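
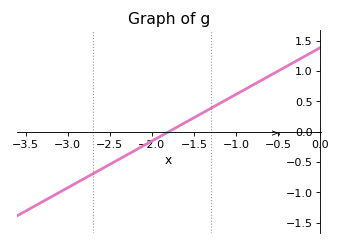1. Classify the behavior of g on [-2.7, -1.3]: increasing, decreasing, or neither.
increasing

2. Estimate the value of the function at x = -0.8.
0.77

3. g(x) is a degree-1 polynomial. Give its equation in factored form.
y = 0.77(x + 1.8)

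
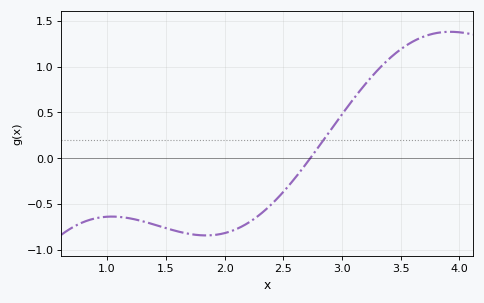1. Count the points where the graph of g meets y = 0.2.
1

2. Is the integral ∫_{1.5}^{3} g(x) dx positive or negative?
negative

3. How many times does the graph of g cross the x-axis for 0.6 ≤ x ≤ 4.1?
1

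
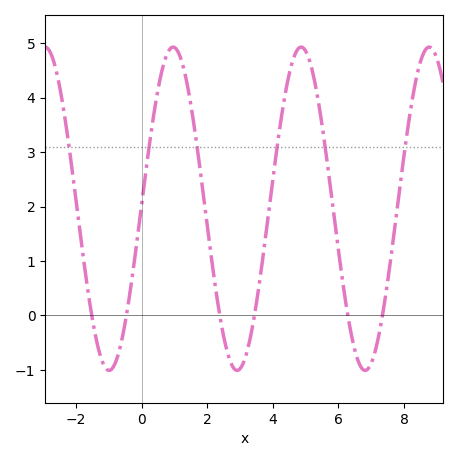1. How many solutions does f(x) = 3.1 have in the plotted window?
6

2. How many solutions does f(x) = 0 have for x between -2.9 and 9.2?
6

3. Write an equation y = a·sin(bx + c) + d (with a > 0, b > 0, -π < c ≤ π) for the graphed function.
y = 2.97sin(1.61x + 0.02) + 1.96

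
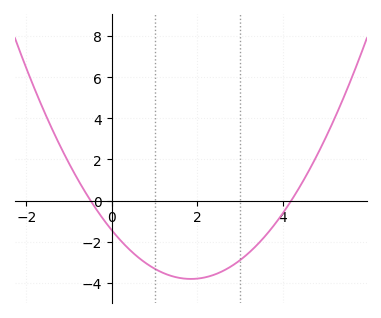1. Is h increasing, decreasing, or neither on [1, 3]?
neither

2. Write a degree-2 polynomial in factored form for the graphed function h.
y = 0.69(x + 0.5)(x - 4.2)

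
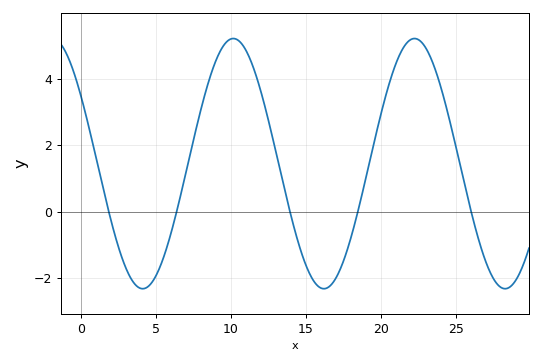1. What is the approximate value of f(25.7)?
0.6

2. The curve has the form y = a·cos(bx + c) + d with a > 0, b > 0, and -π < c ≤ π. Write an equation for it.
y = 3.77cos(0.52x + 1) + 1.45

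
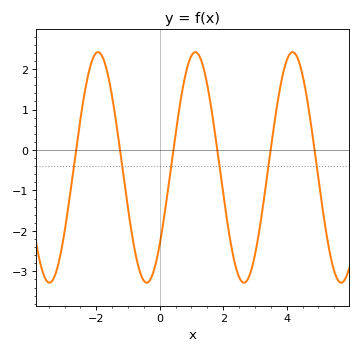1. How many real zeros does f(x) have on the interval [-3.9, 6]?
6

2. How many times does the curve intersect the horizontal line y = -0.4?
6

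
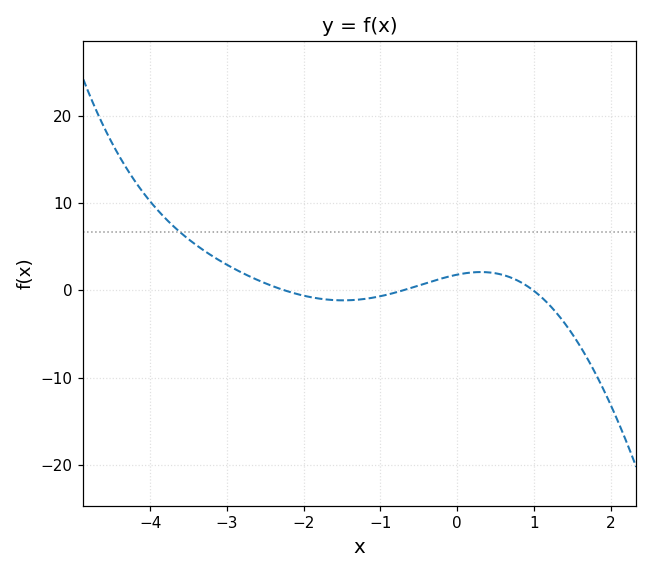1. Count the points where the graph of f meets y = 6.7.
1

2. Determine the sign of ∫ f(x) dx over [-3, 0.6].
positive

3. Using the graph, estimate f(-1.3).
-1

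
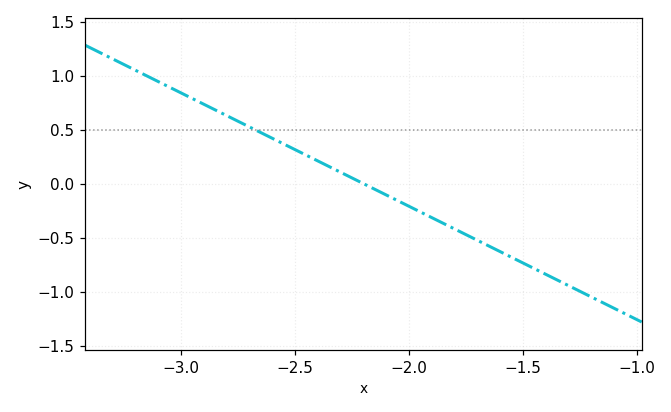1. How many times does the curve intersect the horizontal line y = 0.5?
1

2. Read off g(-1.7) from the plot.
-0.55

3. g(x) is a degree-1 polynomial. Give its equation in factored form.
y = -1.05(x + 2.2)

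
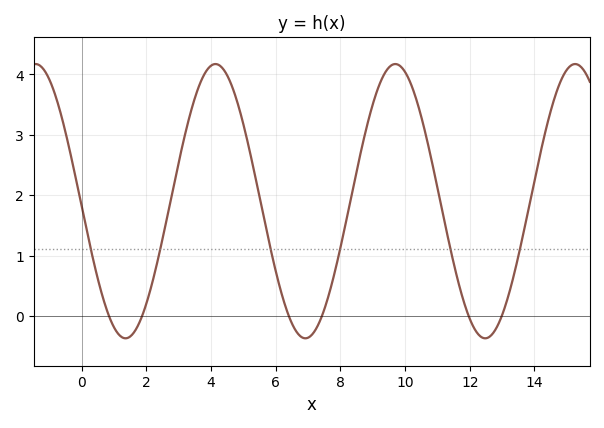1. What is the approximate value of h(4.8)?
3.6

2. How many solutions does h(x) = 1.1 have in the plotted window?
6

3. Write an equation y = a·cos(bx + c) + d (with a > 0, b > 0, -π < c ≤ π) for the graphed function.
y = 2.27cos(1.1x + 1.6) + 1.9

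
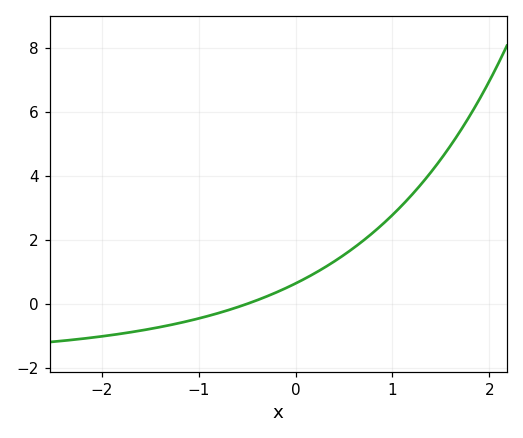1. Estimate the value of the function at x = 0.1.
0.795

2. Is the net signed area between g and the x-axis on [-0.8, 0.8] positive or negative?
positive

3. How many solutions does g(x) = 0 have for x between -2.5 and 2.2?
1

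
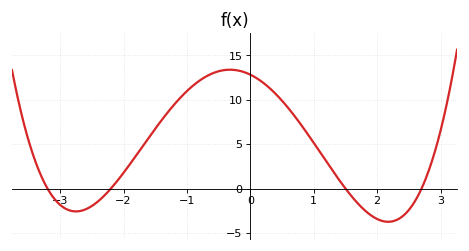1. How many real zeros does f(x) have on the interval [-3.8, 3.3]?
4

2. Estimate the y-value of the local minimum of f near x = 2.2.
-3.5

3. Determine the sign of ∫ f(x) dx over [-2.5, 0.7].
positive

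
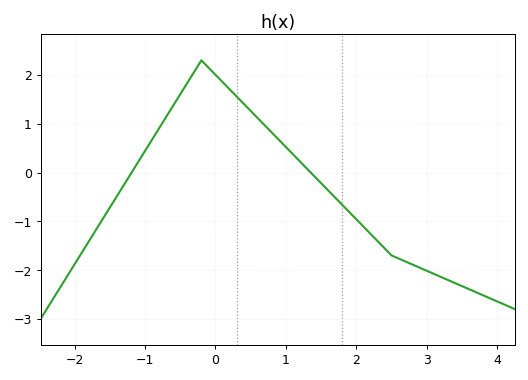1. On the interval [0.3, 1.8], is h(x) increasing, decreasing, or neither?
decreasing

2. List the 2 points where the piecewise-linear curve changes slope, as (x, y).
(-0.2, 2.3); (2.5, -1.7)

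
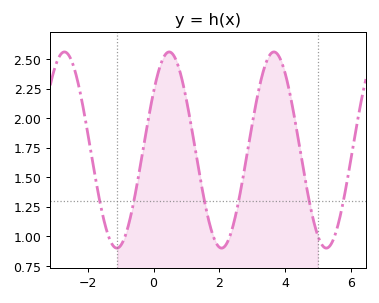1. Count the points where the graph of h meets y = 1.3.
6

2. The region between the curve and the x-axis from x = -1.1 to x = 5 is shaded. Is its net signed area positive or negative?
positive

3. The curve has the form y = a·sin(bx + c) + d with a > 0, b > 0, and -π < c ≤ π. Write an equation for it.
y = 0.83sin(1.97x + 0.632) + 1.73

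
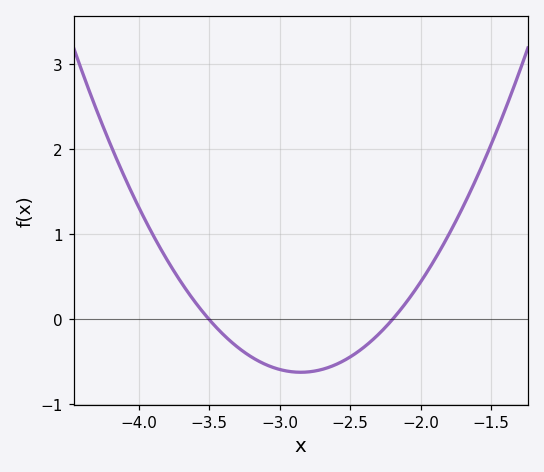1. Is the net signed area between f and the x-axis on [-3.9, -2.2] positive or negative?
negative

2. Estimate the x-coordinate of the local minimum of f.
-2.85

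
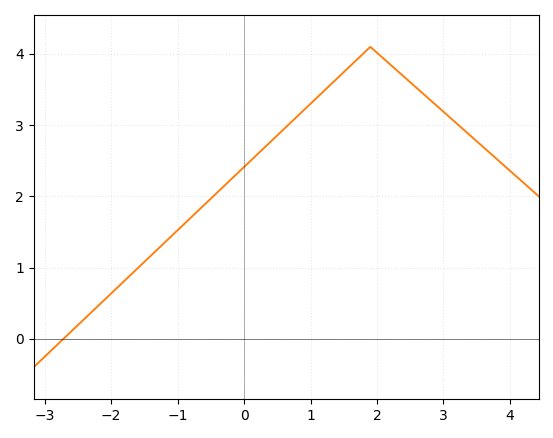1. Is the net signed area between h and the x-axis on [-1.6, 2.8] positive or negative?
positive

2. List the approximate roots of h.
-2.72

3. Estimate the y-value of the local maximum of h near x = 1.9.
4.1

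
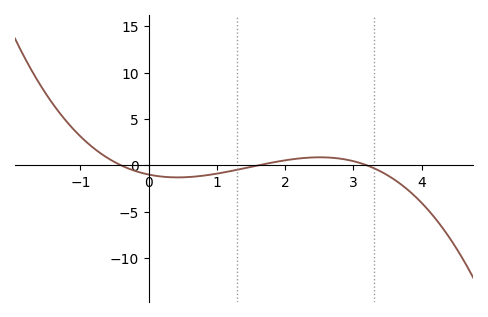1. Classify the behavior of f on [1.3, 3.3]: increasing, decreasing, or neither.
neither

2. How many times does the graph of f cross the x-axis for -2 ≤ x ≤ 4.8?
3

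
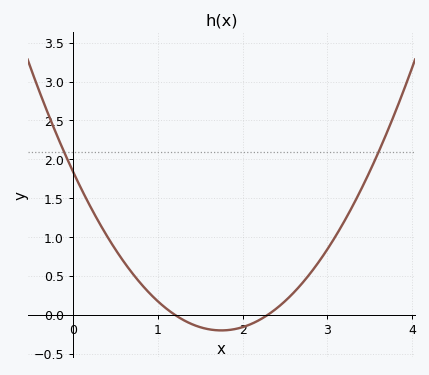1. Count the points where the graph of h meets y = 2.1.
2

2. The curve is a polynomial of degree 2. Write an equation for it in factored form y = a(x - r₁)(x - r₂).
y = 0.67(x - 1.2)(x - 2.3)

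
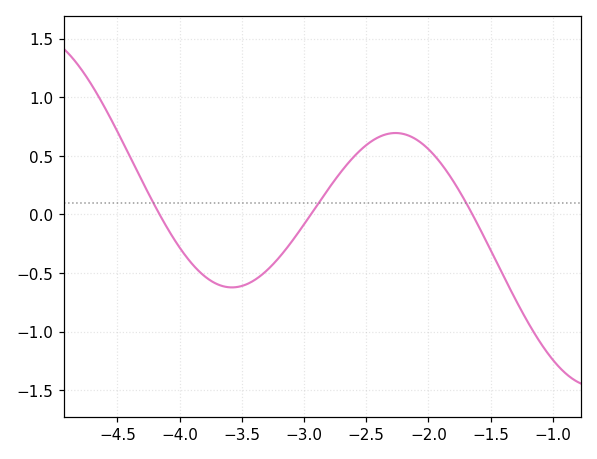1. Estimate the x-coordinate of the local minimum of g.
-3.6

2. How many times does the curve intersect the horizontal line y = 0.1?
3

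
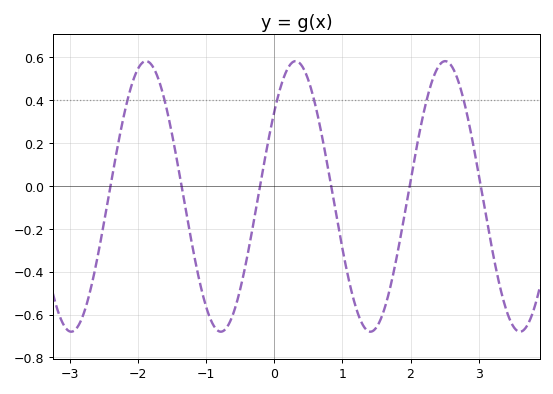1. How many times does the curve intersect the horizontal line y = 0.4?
6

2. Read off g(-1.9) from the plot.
0.58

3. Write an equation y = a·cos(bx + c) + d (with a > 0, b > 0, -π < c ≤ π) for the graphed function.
y = 0.63cos(2.9x - 0.89) - 0.05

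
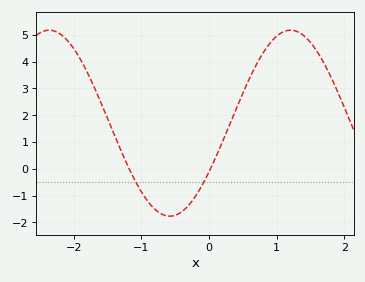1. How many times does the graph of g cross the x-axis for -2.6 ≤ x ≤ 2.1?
2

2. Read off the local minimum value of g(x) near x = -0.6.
-1.77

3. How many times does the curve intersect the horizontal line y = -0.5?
2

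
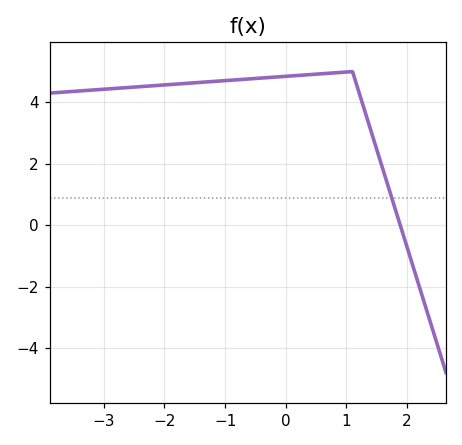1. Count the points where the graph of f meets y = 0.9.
1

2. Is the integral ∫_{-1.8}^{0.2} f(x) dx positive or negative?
positive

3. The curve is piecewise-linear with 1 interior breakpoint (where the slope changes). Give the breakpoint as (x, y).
(1.1, 5)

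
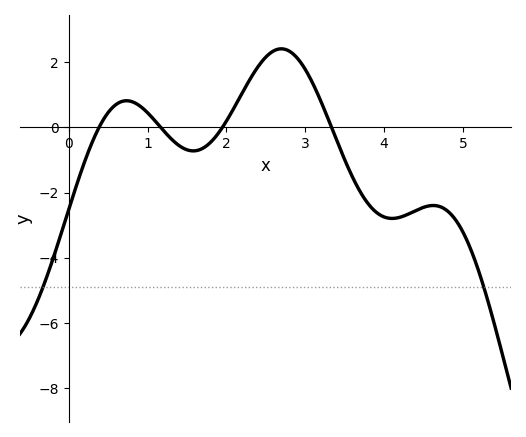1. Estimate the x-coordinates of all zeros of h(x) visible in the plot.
0.4, 1.2, 2, 3.3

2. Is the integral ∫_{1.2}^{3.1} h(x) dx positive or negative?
positive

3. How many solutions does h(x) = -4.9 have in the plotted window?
2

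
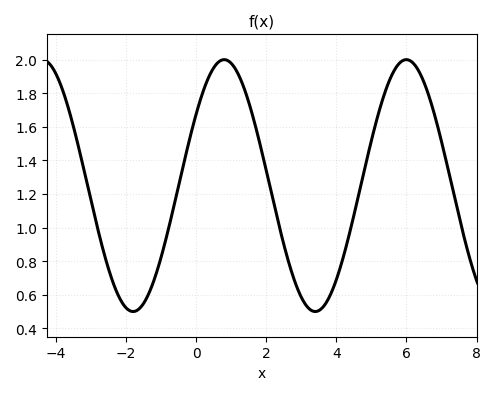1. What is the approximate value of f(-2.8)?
1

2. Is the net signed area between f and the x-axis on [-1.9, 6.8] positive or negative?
positive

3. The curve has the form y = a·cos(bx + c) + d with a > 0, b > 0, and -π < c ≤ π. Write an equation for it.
y = 0.75cos(1.2x - 0.97) + 1.25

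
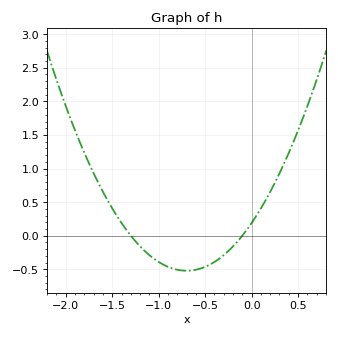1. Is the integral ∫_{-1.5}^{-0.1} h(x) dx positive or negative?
negative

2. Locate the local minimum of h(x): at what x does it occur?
-0.7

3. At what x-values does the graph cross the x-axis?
-1.3, -0.1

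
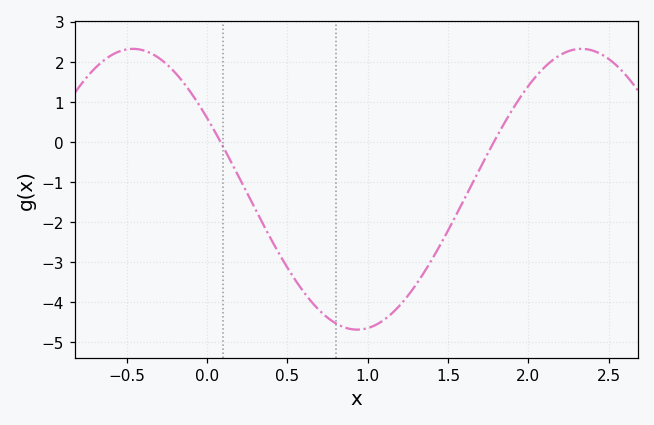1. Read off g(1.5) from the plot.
-2.2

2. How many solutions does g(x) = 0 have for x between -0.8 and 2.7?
2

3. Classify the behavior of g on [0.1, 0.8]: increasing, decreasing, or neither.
decreasing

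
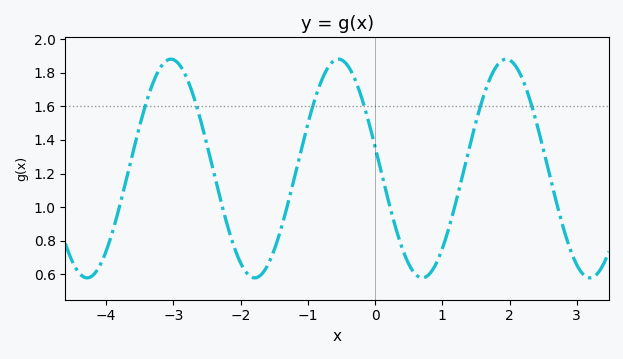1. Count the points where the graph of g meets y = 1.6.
6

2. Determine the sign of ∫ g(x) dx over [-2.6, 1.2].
positive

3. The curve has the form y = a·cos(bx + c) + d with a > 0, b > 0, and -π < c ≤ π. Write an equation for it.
y = 0.65cos(2.52x + 1.37) + 1.23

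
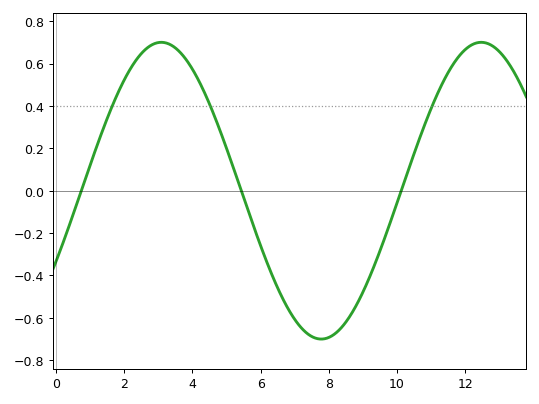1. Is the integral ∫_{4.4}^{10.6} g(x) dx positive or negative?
negative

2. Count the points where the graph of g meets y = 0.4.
3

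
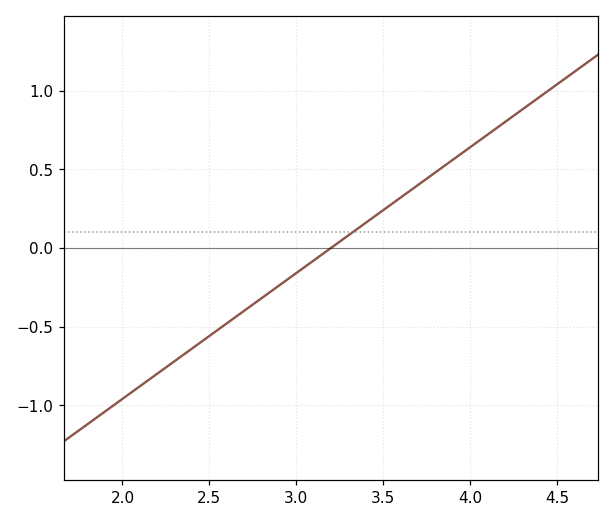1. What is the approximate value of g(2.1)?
-0.9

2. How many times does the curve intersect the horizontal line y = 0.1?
1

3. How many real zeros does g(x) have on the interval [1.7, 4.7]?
1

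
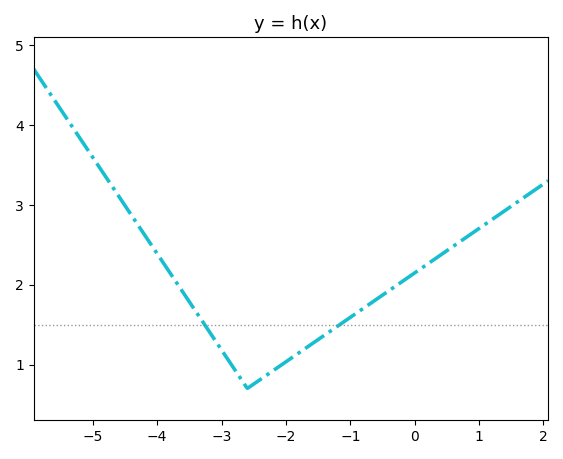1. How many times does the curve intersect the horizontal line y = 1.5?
2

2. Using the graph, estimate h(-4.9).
3.47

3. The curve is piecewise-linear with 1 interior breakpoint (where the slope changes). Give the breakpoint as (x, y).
(-2.6, 0.7)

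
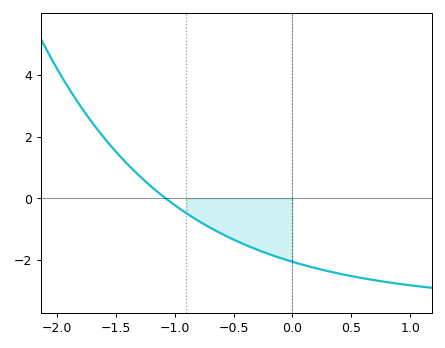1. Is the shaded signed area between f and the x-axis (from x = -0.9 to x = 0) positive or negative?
negative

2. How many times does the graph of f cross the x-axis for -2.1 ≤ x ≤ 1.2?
1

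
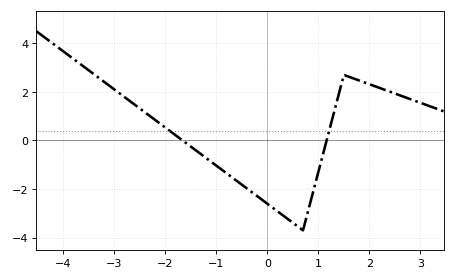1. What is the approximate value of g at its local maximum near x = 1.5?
2.6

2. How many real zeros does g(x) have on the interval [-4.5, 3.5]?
2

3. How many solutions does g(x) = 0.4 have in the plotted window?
2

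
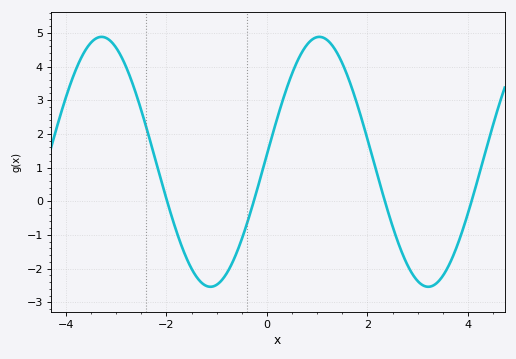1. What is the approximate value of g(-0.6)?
-1.52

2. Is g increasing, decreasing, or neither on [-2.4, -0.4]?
neither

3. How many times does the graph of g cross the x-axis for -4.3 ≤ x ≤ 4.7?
4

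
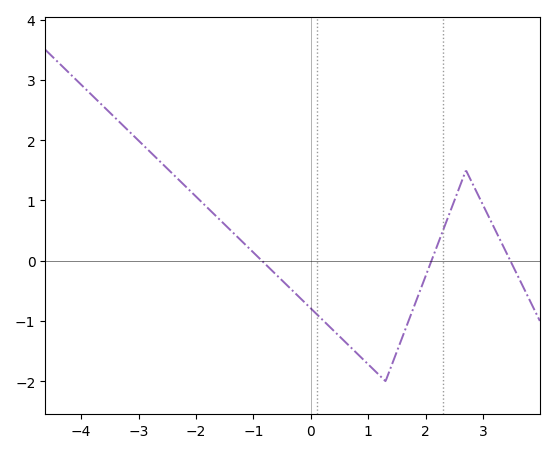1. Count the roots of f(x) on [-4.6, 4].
3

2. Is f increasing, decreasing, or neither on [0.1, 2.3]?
neither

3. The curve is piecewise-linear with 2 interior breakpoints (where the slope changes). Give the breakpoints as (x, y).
(1.3, -2); (2.7, 1.5)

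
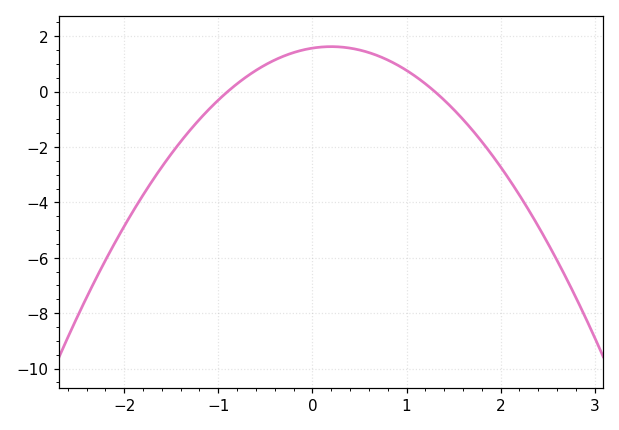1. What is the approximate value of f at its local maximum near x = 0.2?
1.6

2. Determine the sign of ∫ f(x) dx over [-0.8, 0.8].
positive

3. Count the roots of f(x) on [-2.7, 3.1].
2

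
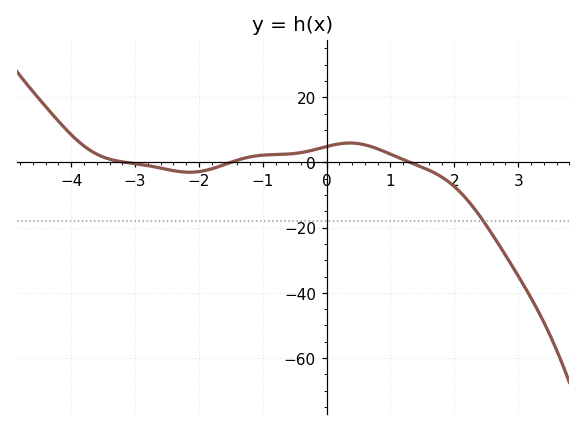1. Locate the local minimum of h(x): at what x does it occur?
-2.15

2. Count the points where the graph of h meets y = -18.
1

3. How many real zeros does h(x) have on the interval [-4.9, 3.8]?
3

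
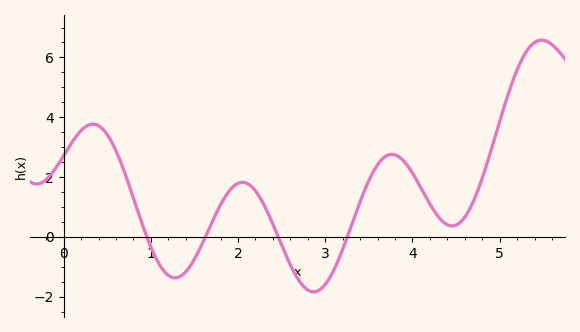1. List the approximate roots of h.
1, 1.6, 2.5, 3.3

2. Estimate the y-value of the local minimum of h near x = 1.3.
-1.4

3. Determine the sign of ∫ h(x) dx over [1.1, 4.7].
positive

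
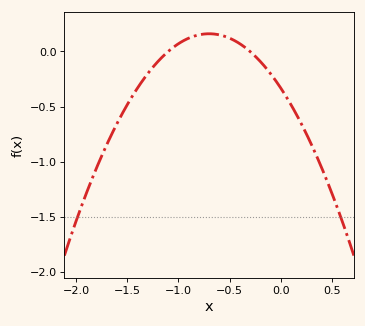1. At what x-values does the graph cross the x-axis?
-1.1, -0.3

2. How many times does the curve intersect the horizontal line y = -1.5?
2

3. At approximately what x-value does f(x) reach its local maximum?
-0.7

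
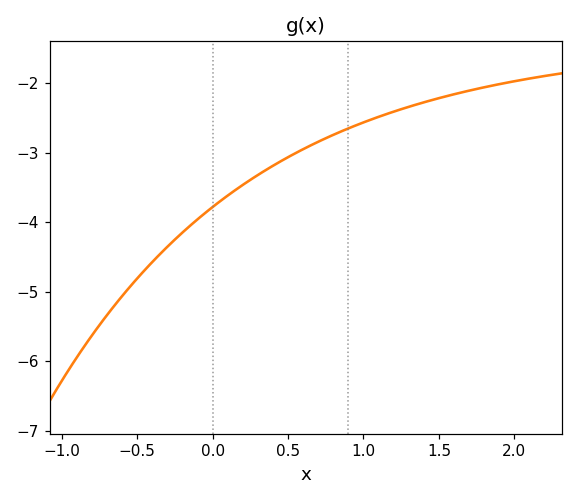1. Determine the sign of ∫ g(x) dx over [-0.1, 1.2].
negative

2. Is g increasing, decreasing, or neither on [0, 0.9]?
increasing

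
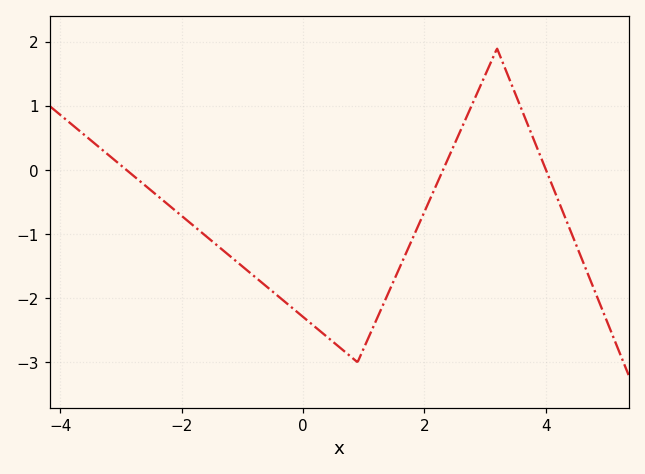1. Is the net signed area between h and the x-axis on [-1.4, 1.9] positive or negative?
negative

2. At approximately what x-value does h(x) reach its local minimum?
0.897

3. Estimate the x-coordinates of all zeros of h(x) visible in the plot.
-2.91, 2.31, 4.01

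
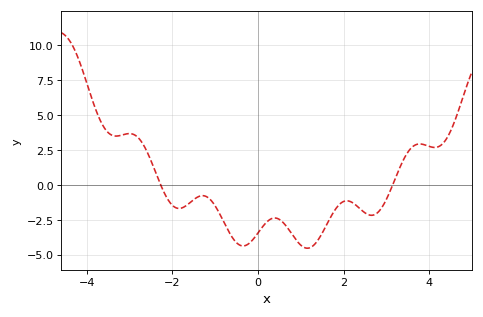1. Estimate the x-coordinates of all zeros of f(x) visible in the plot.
-2.27, 3.15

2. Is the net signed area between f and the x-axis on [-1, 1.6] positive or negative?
negative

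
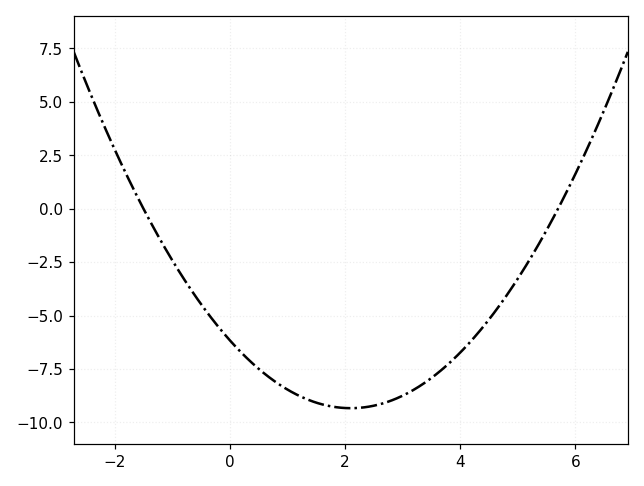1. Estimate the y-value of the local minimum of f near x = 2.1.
-9.33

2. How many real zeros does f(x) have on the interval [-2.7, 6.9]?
2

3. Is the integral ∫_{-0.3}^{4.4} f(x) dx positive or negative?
negative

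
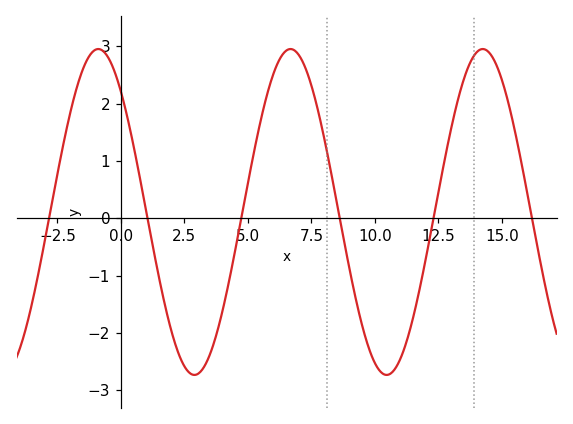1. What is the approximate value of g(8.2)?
1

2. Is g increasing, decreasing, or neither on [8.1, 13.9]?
neither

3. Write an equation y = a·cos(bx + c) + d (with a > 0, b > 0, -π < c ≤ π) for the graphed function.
y = 2.84cos(0.83x + 0.74) + 0.11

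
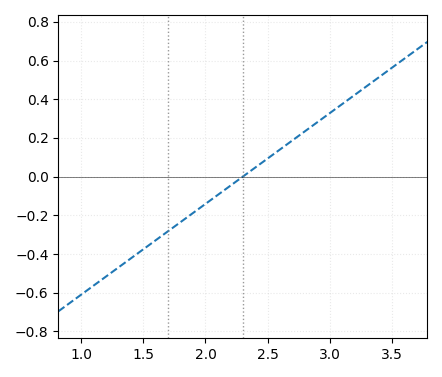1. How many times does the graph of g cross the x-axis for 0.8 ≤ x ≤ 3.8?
1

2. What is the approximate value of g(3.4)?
0.52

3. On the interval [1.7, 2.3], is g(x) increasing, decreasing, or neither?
increasing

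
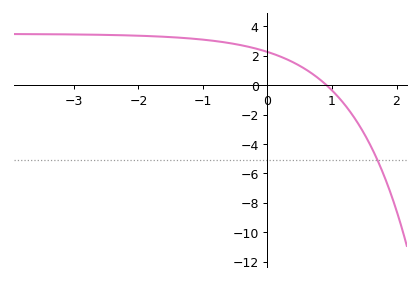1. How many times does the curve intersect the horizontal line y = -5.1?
1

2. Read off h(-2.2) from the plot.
3.4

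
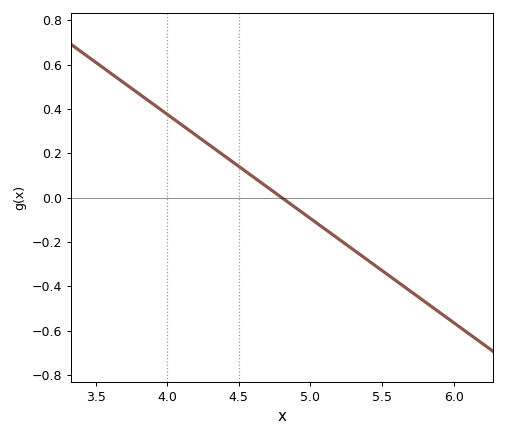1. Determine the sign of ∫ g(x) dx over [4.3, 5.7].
negative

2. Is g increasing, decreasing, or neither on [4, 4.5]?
decreasing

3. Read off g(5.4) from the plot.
-0.28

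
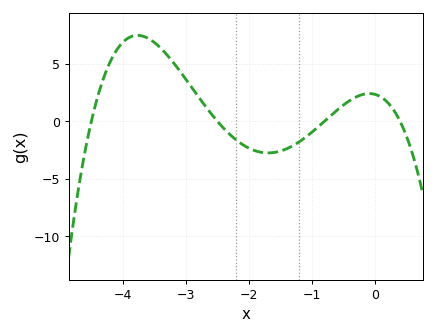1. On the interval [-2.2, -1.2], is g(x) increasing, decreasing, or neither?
neither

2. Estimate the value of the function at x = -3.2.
5.11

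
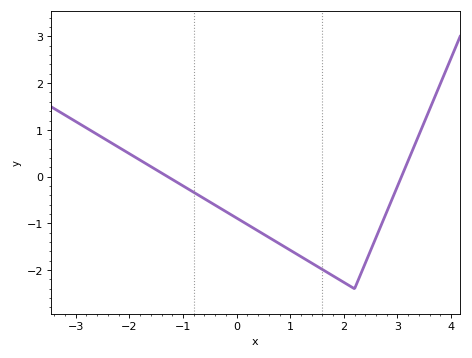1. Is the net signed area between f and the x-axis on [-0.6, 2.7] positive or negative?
negative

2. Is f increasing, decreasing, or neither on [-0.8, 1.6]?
decreasing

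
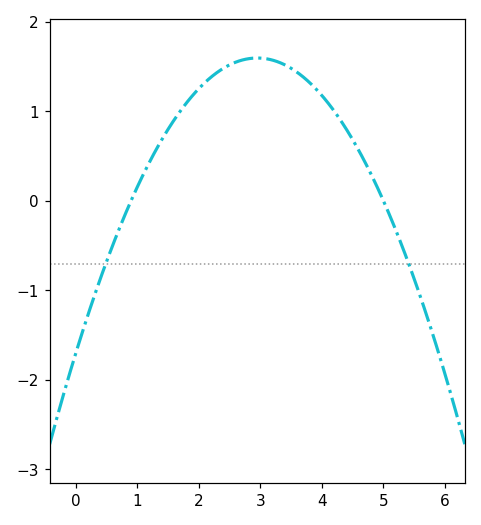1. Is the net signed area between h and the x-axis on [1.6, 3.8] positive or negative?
positive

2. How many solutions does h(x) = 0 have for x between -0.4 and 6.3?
2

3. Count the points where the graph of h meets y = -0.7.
2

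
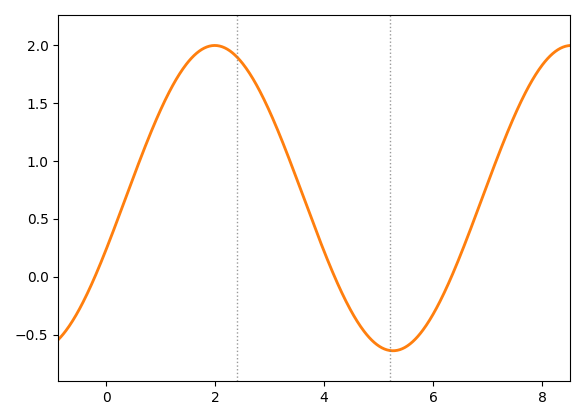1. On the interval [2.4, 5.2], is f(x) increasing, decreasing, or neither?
decreasing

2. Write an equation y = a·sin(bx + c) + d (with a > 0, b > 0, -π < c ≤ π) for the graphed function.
y = 1.32sin(0.96x - 0.342) + 0.68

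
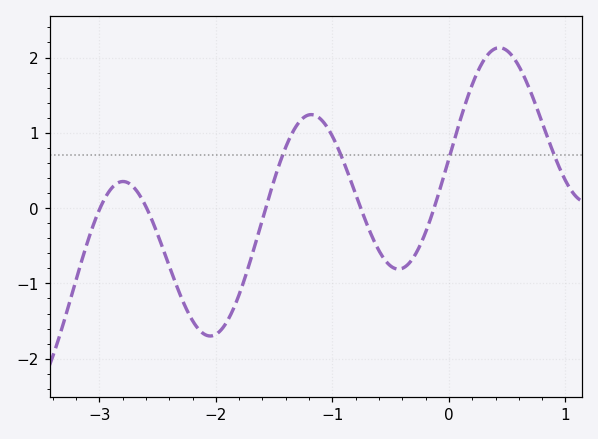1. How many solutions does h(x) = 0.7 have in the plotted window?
4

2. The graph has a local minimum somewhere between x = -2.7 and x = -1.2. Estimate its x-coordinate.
-2.05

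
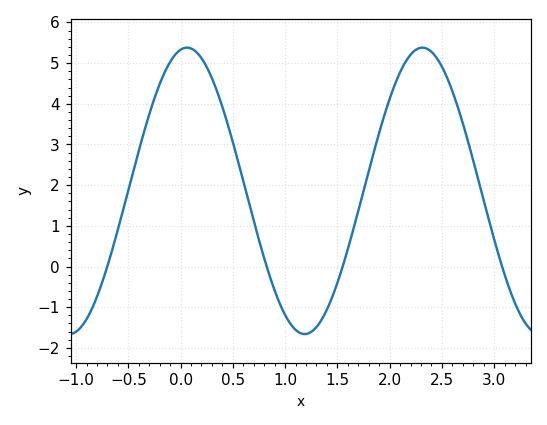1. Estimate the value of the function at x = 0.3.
4.6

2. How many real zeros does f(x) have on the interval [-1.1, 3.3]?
4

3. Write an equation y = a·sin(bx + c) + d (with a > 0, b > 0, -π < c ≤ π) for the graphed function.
y = 3.52sin(2.8x + 1.4) + 1.86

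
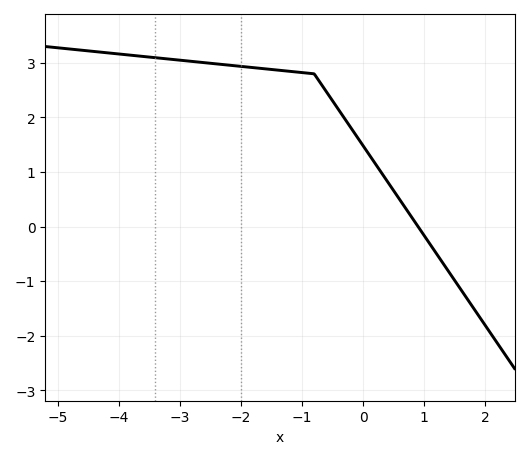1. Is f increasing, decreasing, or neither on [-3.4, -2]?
decreasing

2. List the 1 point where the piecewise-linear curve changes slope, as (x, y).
(-0.8, 2.8)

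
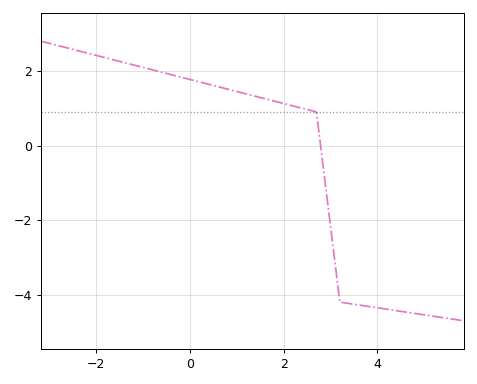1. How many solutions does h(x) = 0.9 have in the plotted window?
1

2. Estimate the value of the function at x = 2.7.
0.9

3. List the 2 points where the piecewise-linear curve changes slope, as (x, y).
(2.7, 0.9); (3.2, -4.2)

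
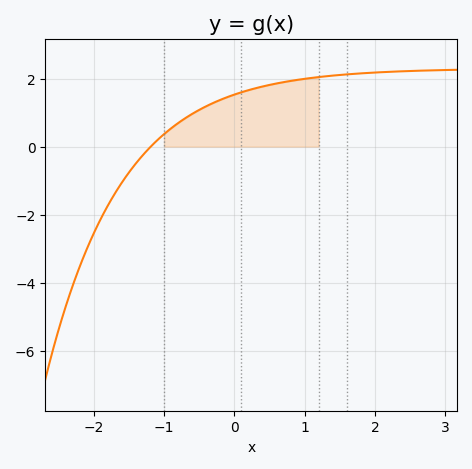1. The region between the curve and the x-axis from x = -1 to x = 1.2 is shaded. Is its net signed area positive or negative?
positive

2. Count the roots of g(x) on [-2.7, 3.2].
1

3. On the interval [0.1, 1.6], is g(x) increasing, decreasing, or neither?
increasing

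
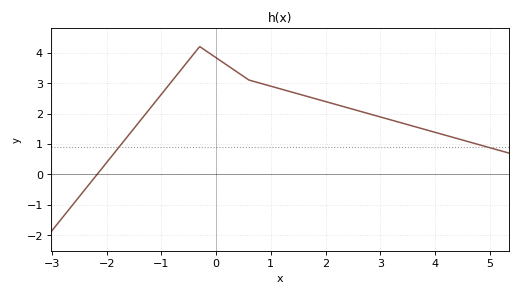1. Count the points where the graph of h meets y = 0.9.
2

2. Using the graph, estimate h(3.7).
1.5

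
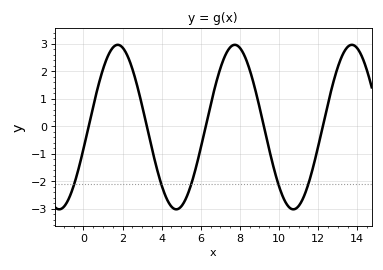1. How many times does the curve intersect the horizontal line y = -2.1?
5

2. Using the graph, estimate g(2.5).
2.1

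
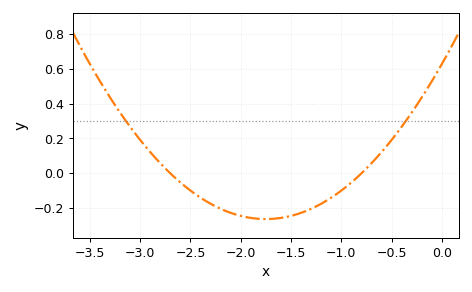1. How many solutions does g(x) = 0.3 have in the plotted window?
2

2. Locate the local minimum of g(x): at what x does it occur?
-1.75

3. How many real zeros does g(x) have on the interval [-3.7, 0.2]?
2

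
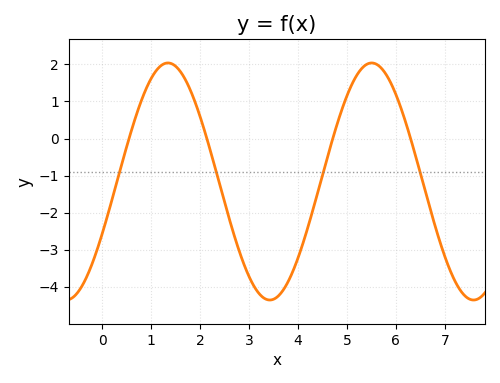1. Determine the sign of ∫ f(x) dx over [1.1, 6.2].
negative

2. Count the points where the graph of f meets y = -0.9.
4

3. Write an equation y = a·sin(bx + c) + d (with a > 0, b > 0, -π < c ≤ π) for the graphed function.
y = 3.2sin(1.5x - 0.46) - 1.16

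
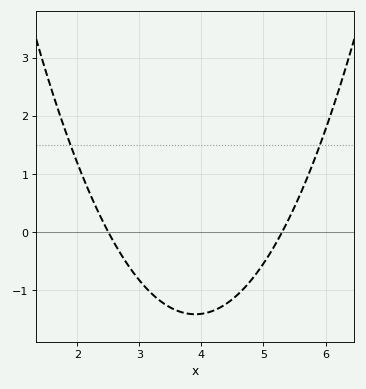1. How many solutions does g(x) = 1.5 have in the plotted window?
2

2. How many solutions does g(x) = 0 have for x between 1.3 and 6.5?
2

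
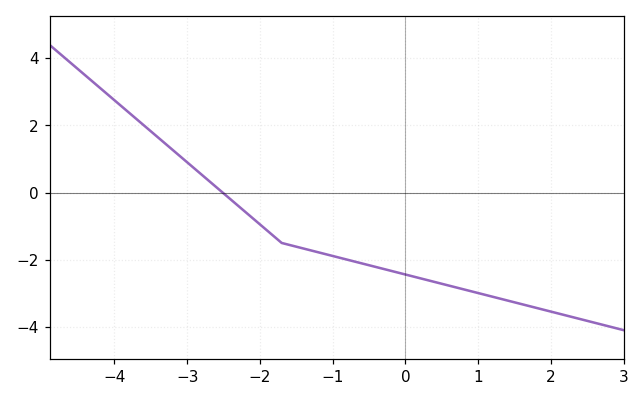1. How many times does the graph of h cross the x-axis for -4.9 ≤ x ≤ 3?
1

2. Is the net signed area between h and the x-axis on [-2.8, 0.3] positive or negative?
negative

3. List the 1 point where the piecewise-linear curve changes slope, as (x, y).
(-1.7, -1.5)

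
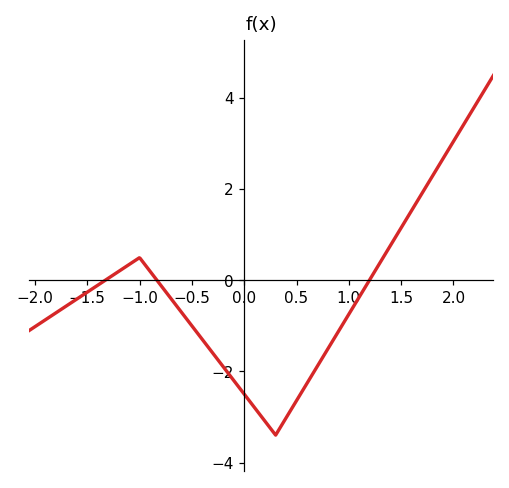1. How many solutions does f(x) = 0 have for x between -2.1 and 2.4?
3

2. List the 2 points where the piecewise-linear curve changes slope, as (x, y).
(-1, 0.5); (0.3, -3.4)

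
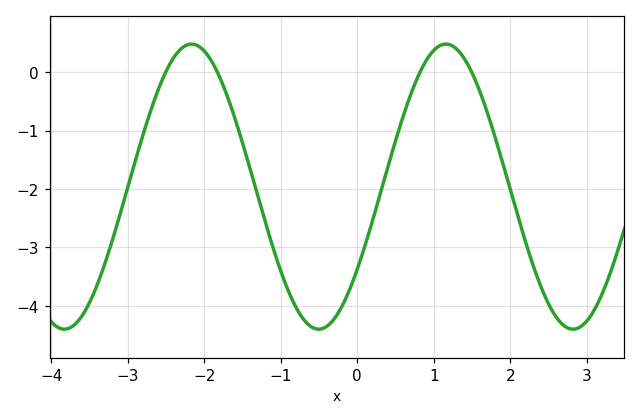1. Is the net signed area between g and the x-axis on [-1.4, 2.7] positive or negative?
negative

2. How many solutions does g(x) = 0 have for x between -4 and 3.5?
4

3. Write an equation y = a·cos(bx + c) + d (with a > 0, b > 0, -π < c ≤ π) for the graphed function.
y = 2.44cos(1.9x - 2.2) - 1.96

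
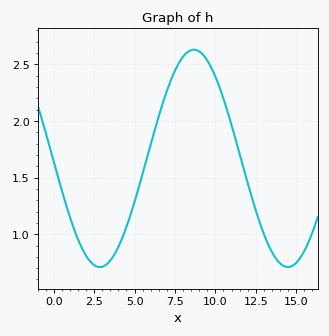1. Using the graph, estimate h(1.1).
1.11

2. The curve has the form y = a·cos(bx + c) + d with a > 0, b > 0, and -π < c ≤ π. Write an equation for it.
y = 0.96cos(0.54x + 1.6) + 1.67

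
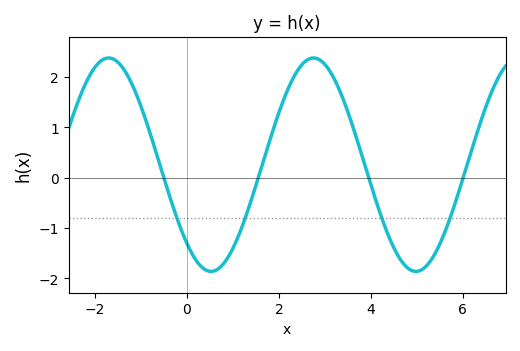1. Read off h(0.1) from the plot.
-1.5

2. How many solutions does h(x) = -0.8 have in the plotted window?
4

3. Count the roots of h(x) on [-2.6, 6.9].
4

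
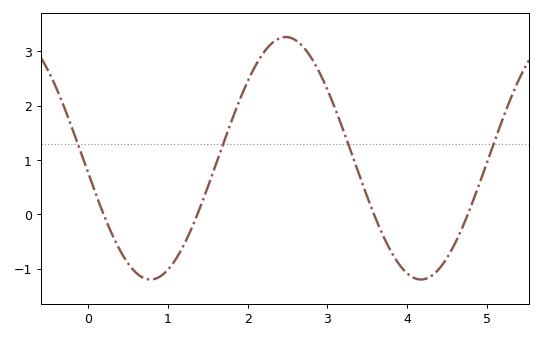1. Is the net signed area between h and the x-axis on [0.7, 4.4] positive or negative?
positive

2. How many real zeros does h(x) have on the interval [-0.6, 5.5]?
4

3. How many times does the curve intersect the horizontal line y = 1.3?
4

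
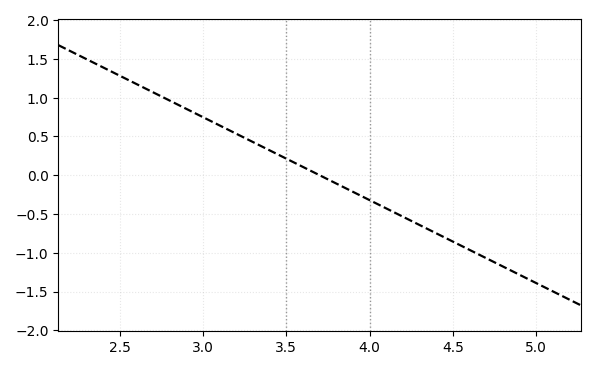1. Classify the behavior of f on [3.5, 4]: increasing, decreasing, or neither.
decreasing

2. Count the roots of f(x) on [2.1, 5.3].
1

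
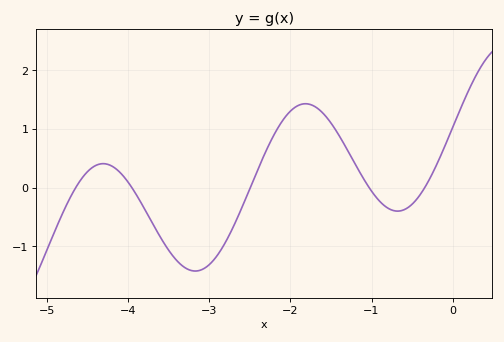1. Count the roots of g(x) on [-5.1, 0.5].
5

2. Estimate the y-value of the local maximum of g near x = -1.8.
1.4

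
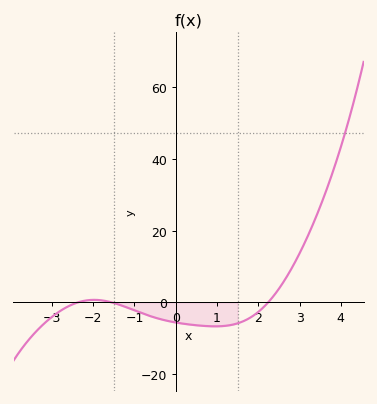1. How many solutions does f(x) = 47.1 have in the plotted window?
1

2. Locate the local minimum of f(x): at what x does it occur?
0.956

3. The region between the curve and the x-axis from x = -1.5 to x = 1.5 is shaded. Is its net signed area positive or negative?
negative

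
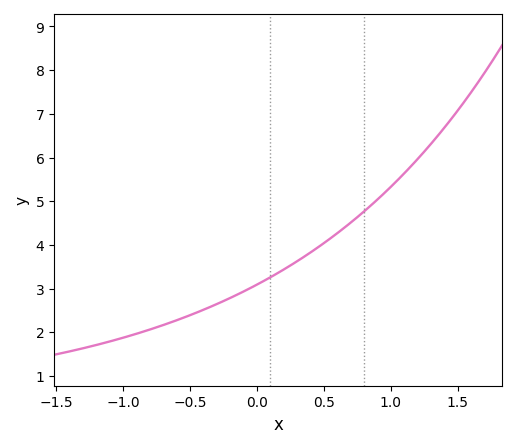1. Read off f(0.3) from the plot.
3.6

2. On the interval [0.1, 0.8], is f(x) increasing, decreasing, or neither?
increasing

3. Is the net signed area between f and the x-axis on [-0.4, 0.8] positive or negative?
positive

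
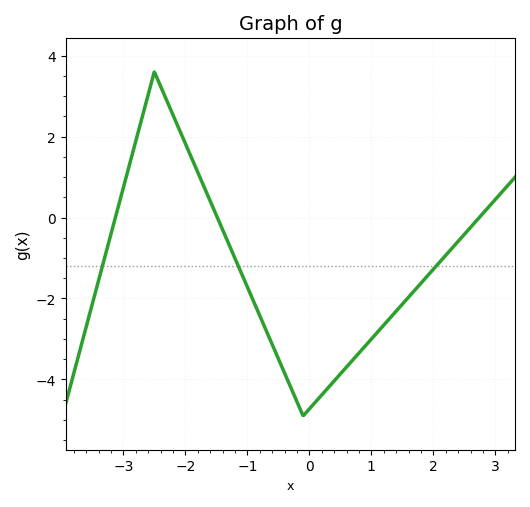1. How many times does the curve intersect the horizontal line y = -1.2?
3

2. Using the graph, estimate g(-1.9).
1.4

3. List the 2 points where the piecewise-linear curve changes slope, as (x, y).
(-2.5, 3.6); (-0.1, -4.9)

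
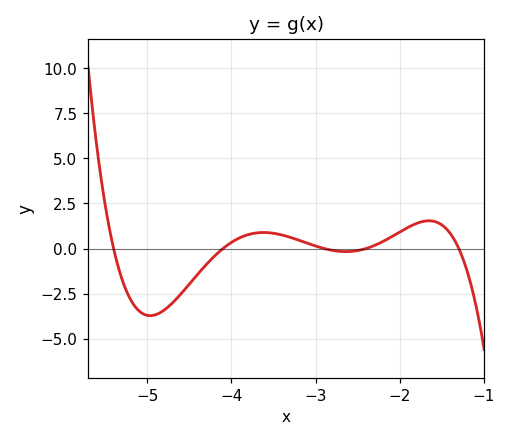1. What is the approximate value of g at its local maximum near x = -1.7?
1.6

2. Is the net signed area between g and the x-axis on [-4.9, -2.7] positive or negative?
negative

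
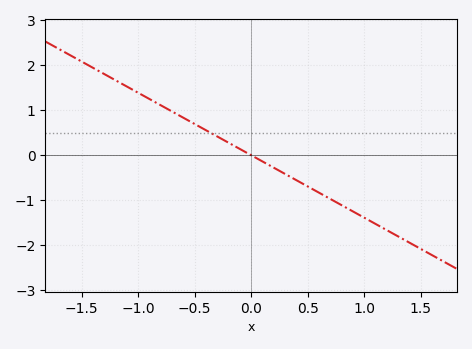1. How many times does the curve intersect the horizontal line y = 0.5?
1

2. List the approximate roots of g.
0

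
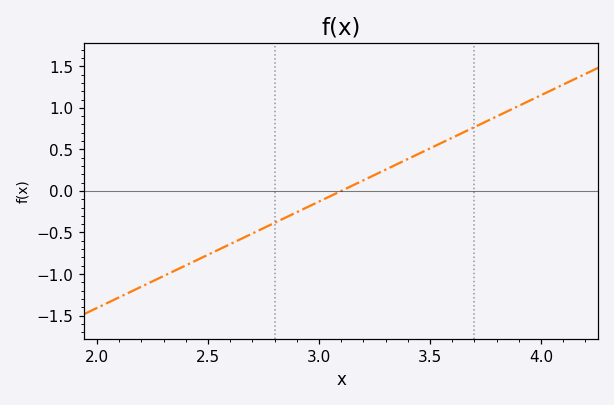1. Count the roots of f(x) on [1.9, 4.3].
1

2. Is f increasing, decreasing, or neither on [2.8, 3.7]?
increasing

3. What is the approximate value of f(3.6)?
0.64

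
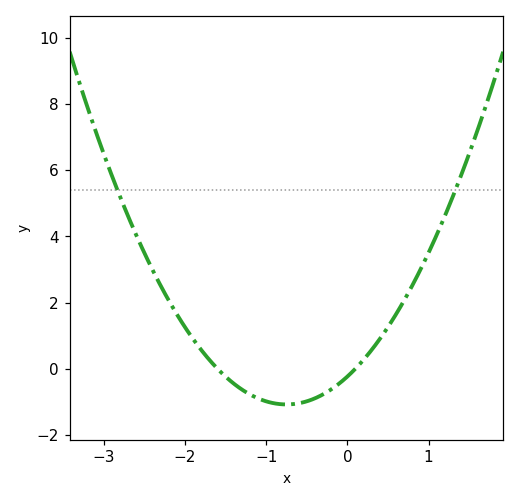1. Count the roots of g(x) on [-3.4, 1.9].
2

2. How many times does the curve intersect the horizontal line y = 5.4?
2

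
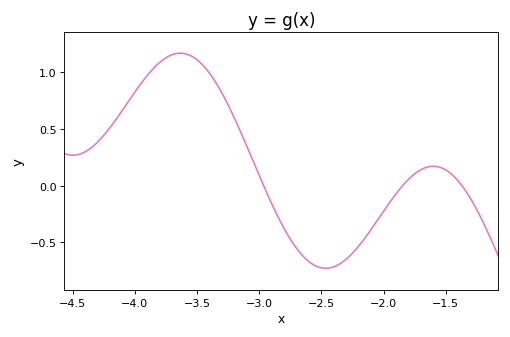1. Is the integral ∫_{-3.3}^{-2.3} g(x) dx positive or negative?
negative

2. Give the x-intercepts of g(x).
-2.95, -1.85, -1.35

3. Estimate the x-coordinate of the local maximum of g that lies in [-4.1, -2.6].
-3.65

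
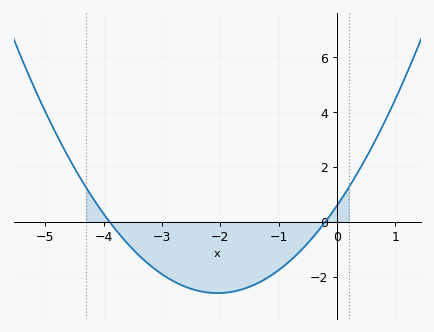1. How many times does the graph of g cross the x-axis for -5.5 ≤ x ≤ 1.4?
2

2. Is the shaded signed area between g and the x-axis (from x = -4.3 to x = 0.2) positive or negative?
negative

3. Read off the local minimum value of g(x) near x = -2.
-2.6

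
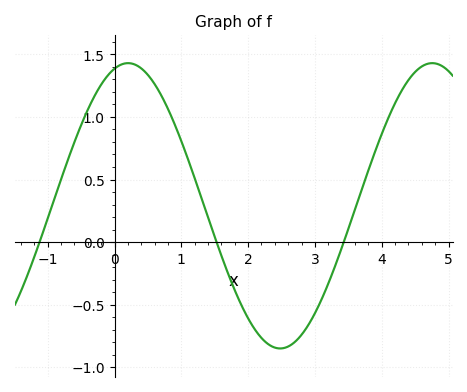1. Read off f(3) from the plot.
-0.55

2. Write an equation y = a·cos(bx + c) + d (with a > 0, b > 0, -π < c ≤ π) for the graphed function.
y = 1.14cos(1.4x - 0.28) + 0.29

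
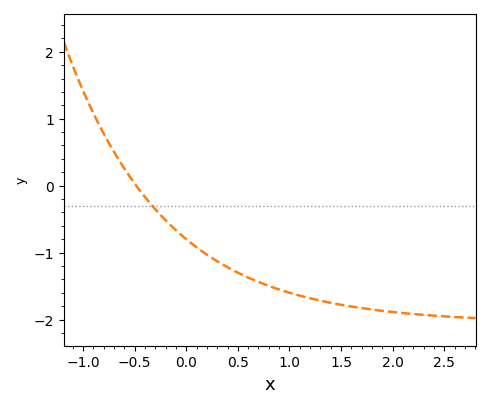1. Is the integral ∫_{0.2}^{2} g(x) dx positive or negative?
negative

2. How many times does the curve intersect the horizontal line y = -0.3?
1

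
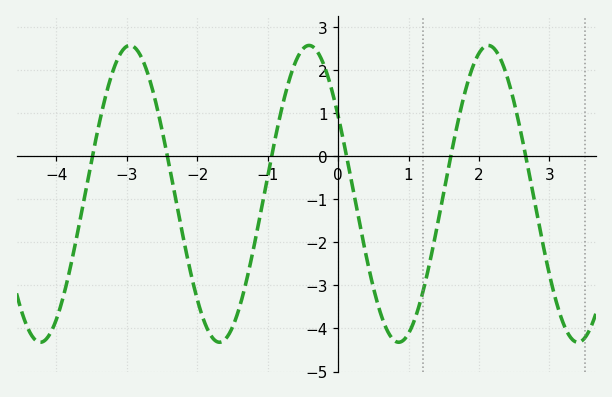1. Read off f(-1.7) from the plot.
-4.3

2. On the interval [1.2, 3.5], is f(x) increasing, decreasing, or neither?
neither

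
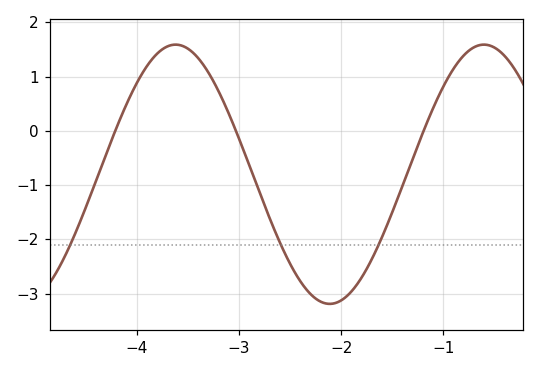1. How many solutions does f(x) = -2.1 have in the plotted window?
3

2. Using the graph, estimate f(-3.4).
1.34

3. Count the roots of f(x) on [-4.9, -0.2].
3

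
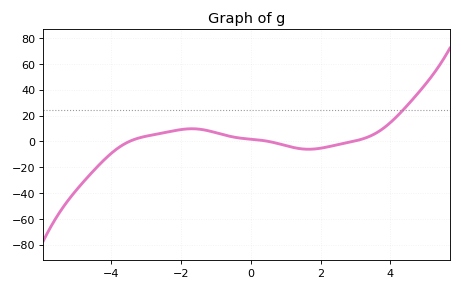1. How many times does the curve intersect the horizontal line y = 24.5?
1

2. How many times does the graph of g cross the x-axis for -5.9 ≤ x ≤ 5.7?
3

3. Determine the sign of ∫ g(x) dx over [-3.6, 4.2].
positive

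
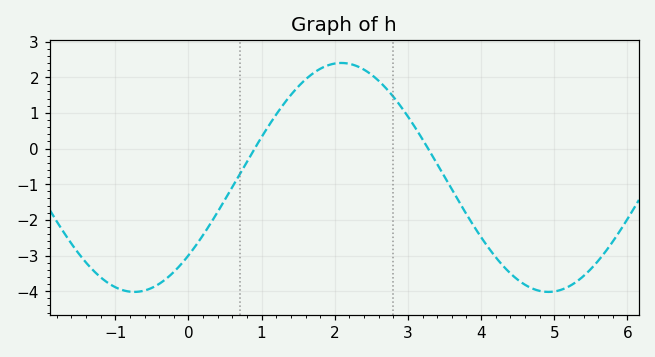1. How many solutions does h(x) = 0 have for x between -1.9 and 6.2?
2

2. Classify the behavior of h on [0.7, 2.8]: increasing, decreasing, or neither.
neither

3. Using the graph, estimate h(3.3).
-0.085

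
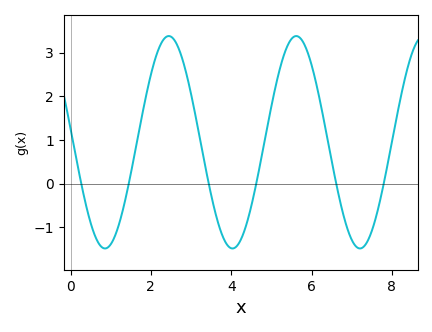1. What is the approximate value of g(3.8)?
-1.2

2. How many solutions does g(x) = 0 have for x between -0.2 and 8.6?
6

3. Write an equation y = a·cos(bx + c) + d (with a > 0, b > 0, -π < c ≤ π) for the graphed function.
y = 2.43cos(2x + 1.4) + 0.95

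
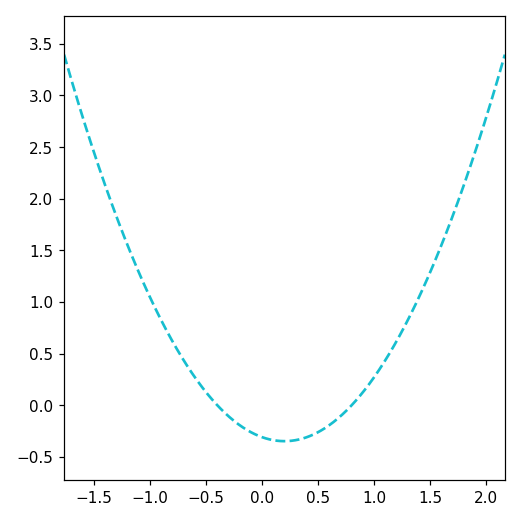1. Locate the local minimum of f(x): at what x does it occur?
0.2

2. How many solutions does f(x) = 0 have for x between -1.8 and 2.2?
2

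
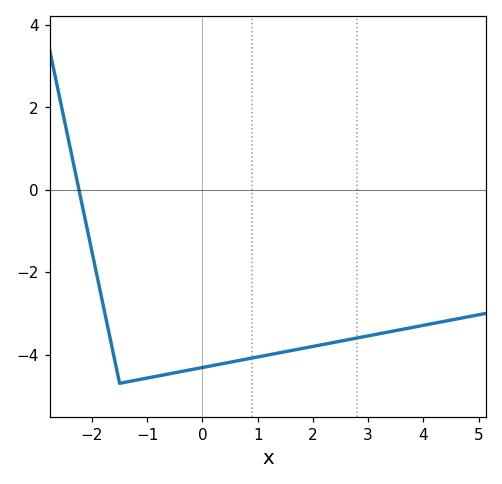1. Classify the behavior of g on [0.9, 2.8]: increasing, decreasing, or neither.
increasing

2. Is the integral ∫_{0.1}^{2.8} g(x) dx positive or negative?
negative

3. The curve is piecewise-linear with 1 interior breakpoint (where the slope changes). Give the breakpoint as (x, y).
(-1.5, -4.7)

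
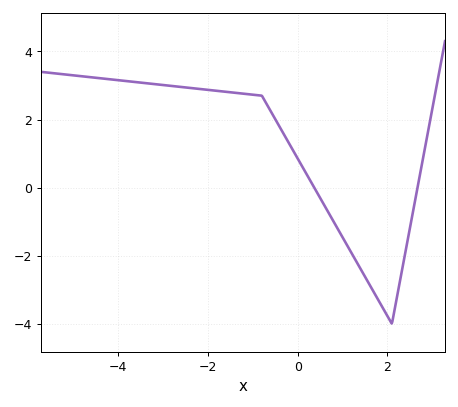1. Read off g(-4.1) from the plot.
3.2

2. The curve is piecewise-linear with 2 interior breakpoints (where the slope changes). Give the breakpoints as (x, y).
(-0.8, 2.7); (2.1, -4)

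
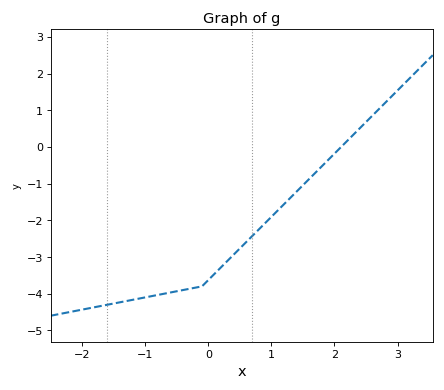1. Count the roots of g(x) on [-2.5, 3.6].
1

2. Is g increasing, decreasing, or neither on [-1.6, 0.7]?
increasing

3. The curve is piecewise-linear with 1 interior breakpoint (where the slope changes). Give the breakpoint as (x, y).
(-0.1, -3.8)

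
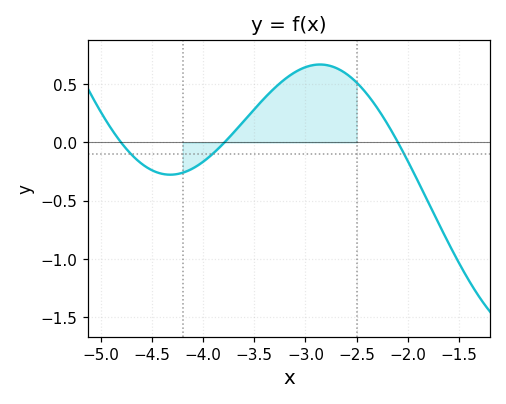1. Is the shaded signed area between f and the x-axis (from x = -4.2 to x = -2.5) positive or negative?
positive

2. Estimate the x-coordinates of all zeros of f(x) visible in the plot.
-4.8, -3.8, -2.1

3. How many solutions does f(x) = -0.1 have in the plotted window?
3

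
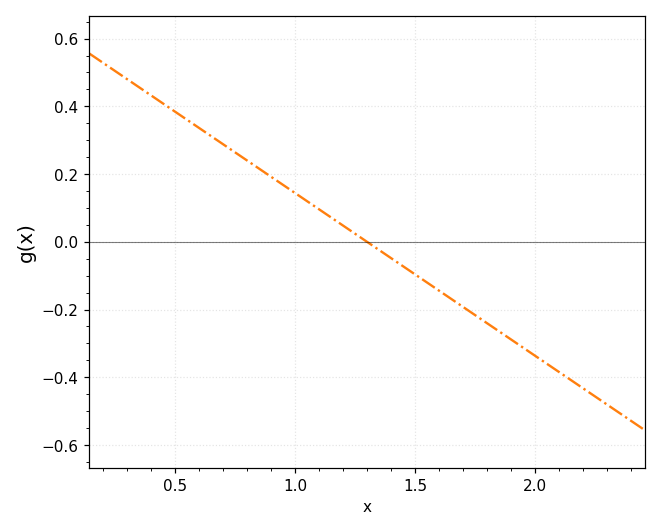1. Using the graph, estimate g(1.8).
-0.24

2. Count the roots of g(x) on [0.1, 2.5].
1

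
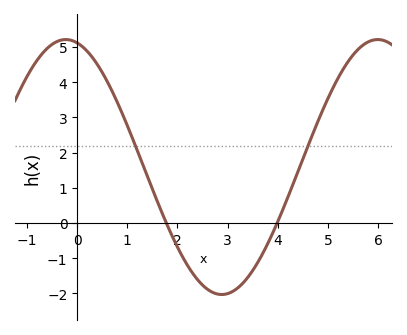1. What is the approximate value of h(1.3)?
1.7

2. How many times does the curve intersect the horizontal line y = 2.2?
2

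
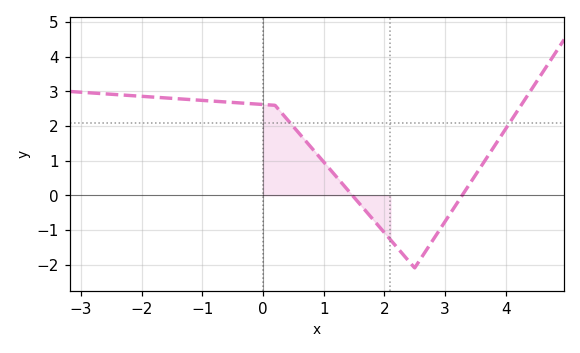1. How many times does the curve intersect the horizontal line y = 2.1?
2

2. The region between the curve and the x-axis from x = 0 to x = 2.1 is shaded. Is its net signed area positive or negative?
positive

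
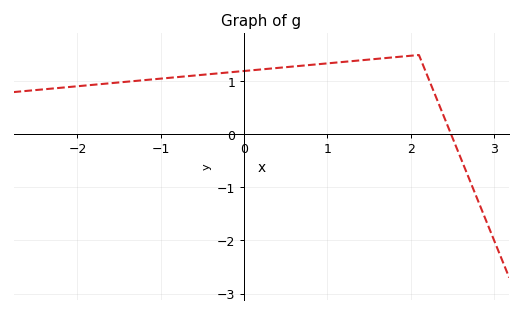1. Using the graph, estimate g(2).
1.49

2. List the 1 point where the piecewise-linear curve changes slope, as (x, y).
(2.1, 1.5)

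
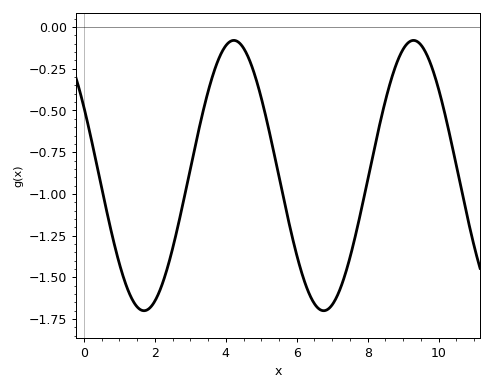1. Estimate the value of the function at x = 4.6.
-0.165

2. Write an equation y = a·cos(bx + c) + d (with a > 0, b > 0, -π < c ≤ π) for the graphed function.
y = 0.81cos(1.24x + 1.04) - 0.89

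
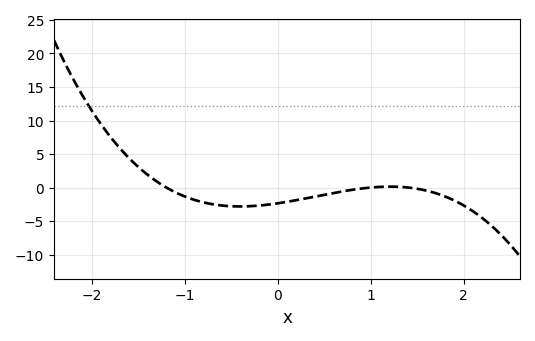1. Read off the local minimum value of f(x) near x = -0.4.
-2.82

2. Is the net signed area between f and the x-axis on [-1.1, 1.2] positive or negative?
negative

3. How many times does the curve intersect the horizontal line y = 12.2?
1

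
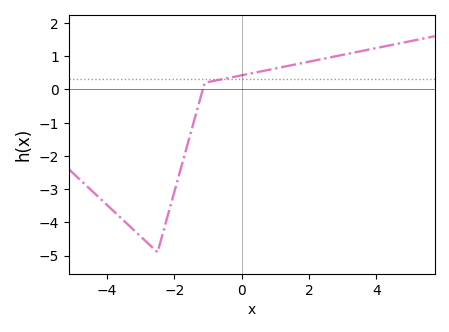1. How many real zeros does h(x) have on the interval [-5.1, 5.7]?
1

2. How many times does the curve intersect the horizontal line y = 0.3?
1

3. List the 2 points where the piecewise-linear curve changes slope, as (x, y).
(-2.5, -4.9); (-1.1, 0.2)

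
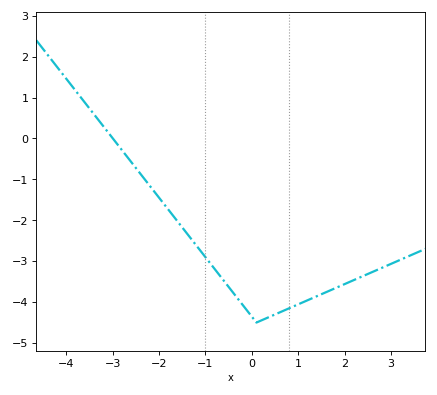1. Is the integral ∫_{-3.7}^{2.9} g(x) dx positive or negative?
negative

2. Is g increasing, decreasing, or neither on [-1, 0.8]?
neither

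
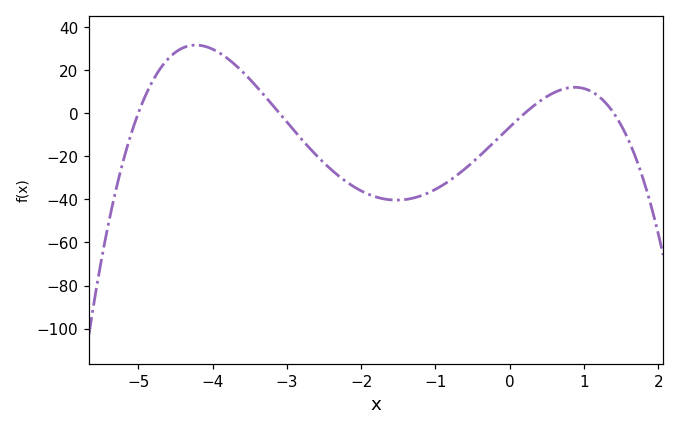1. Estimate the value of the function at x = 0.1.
-4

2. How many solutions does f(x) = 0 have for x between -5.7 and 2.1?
4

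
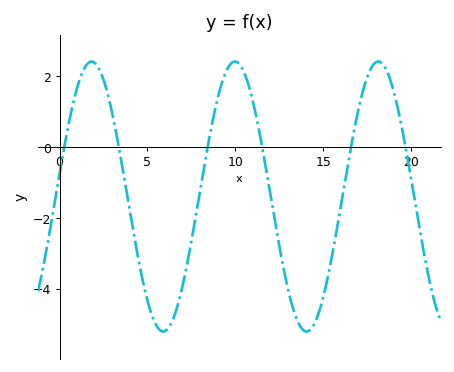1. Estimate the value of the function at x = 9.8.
2.38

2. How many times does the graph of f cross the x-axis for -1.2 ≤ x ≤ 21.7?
6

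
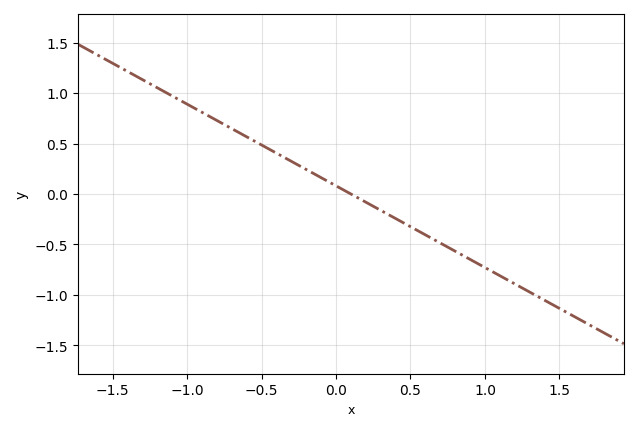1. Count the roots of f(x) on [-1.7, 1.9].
1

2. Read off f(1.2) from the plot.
-0.891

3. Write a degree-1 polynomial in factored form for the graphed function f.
y = -0.81(x - 0.1)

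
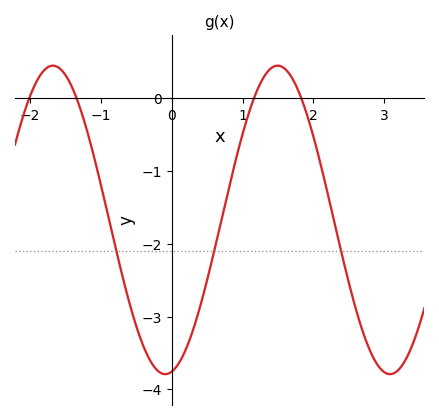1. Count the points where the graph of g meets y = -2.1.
3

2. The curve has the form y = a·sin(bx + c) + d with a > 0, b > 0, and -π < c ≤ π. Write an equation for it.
y = 2.12sin(1.98x - 1.39) - 1.67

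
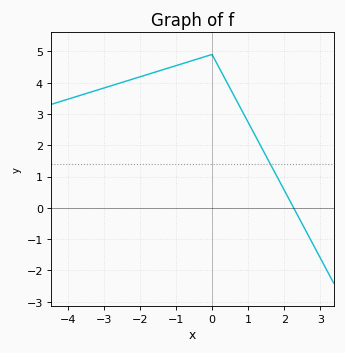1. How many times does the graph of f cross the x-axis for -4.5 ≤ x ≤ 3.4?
1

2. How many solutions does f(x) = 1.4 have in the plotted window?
1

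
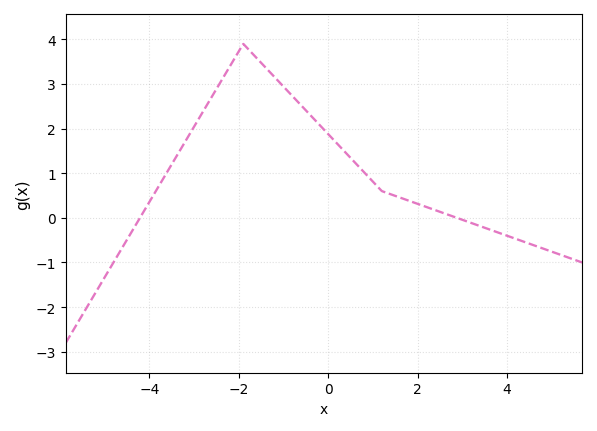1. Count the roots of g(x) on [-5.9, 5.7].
2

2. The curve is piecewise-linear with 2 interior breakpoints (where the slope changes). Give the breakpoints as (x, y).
(-1.9, 3.9); (1.2, 0.6)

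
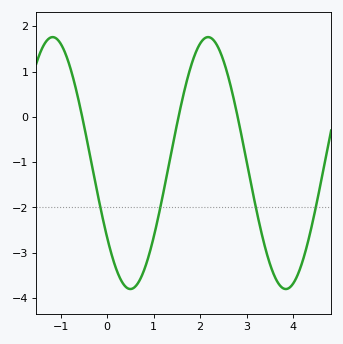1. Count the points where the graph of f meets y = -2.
4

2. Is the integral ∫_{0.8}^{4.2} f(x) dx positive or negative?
negative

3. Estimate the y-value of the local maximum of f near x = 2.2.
1.76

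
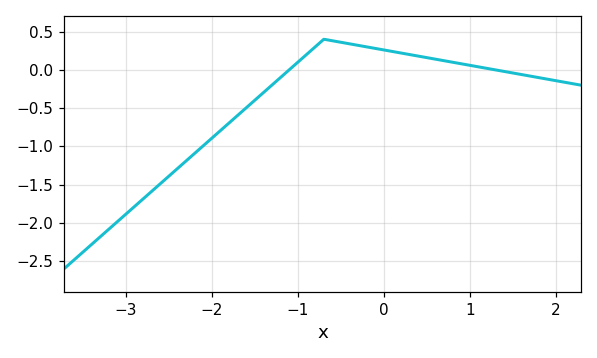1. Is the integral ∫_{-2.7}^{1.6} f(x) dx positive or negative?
negative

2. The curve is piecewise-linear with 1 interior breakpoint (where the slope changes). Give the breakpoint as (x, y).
(-0.7, 0.4)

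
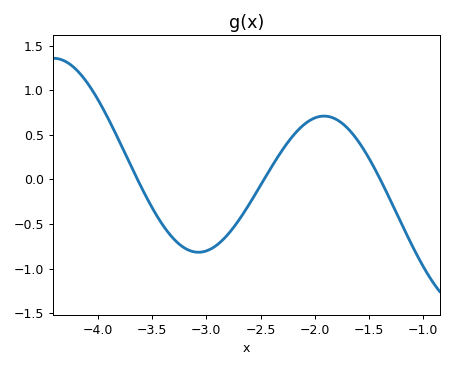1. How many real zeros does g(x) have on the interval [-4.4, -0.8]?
3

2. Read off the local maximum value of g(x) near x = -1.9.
0.71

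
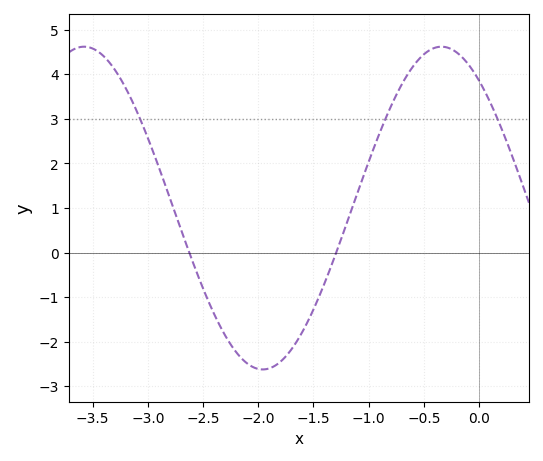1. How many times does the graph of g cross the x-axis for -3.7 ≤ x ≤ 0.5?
2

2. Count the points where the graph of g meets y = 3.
3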